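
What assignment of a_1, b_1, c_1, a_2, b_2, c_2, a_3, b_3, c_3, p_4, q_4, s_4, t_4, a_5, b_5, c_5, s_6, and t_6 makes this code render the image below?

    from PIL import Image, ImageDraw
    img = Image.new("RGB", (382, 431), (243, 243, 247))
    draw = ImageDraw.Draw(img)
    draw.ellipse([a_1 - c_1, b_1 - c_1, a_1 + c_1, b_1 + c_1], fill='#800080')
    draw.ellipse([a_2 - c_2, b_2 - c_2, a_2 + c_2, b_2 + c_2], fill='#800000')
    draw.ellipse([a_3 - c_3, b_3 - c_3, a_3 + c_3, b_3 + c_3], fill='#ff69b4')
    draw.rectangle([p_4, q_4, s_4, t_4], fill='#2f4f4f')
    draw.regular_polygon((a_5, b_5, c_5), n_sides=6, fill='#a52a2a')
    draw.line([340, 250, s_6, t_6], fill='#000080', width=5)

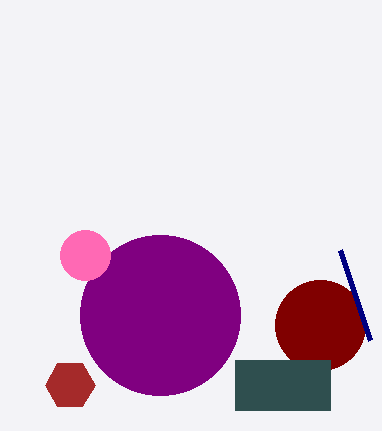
a_1 = 160, b_1 = 315, c_1 = 80, a_2 = 320, b_2 = 325, c_2 = 45, a_3 = 85, b_3 = 255, c_3 = 25, p_4 = 235, q_4 = 360, s_4 = 330, t_4 = 410, a_5 = 70, b_5 = 385, c_5 = 25, s_6 = 370, t_6 = 340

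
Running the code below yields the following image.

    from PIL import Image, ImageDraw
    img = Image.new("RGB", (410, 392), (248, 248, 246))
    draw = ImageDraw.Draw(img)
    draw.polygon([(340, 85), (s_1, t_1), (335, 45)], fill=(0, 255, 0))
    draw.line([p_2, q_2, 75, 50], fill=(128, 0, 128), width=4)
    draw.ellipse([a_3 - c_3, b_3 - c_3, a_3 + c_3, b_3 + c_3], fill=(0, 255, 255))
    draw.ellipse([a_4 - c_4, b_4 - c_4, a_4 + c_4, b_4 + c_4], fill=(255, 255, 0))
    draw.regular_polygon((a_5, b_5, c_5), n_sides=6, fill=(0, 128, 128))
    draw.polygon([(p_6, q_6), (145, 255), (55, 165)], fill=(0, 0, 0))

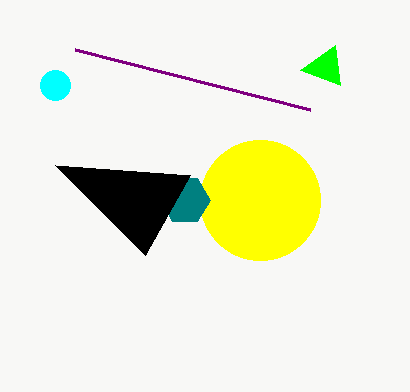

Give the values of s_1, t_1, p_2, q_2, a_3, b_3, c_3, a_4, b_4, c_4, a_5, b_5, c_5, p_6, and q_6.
s_1 = 300, t_1 = 70, p_2 = 310, q_2 = 110, a_3 = 55, b_3 = 85, c_3 = 15, a_4 = 260, b_4 = 200, c_4 = 60, a_5 = 185, b_5 = 200, c_5 = 25, p_6 = 190, q_6 = 175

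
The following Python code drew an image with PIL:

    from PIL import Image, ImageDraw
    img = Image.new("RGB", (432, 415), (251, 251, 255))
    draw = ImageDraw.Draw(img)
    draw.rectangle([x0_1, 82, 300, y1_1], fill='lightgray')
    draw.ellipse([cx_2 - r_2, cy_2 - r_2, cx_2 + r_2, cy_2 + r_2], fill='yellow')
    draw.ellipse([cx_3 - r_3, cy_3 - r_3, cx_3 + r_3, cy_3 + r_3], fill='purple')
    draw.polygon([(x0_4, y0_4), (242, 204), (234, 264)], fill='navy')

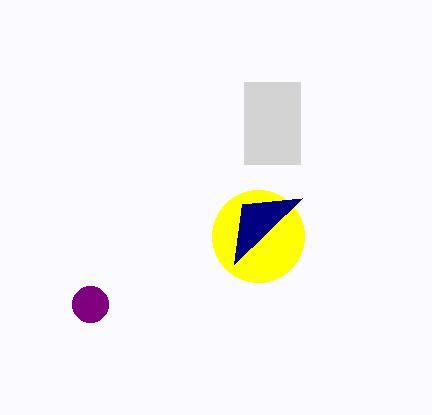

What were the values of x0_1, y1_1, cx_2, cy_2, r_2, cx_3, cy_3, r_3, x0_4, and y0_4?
x0_1 = 244, y1_1 = 164, cx_2 = 258, cy_2 = 236, r_2 = 46, cx_3 = 90, cy_3 = 304, r_3 = 18, x0_4 = 302, y0_4 = 198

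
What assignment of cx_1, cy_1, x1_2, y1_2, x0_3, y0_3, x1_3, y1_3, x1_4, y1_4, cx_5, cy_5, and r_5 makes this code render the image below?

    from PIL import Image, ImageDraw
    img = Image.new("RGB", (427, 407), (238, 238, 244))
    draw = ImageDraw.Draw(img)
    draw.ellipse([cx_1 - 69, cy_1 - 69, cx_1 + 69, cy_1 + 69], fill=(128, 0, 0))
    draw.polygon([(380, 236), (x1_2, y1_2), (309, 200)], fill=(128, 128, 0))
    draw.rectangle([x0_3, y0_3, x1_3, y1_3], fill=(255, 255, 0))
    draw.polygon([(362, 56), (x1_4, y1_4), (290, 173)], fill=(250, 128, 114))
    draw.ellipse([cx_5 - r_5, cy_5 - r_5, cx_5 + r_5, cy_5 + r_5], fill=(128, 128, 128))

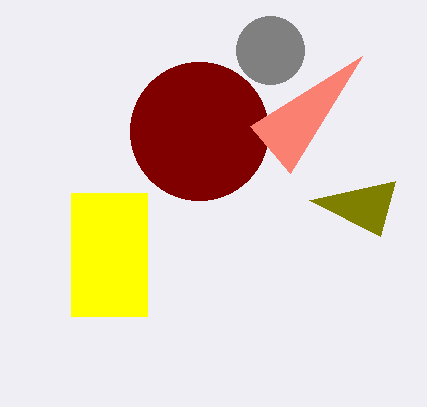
cx_1 = 199
cy_1 = 131
x1_2 = 395
y1_2 = 181
x0_3 = 71
y0_3 = 193
x1_3 = 147
y1_3 = 316
x1_4 = 250
y1_4 = 126
cx_5 = 270
cy_5 = 50
r_5 = 34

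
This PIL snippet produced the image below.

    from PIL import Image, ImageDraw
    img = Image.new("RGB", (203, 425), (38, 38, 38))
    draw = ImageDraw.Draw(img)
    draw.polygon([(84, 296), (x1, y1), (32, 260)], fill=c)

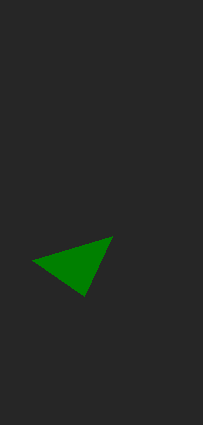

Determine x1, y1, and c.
x1 = 112, y1 = 236, c = 'green'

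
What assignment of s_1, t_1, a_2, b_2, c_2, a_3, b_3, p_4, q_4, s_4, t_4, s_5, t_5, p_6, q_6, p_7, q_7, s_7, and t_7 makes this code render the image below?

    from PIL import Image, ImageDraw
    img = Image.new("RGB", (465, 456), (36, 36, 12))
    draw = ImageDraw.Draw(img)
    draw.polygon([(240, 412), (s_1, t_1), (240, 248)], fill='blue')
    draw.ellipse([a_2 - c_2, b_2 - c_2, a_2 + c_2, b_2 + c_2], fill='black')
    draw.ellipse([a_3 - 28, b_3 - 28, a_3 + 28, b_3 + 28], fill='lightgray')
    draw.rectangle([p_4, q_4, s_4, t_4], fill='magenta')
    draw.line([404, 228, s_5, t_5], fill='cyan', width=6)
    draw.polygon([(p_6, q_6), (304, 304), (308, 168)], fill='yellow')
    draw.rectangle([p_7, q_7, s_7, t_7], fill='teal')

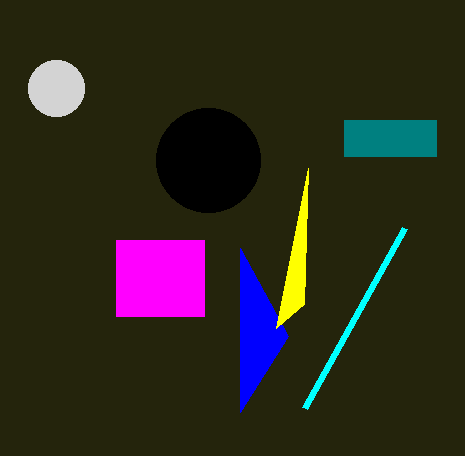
s_1 = 288, t_1 = 336, a_2 = 208, b_2 = 160, c_2 = 52, a_3 = 56, b_3 = 88, p_4 = 116, q_4 = 240, s_4 = 204, t_4 = 316, s_5 = 304, t_5 = 408, p_6 = 276, q_6 = 328, p_7 = 344, q_7 = 120, s_7 = 436, t_7 = 156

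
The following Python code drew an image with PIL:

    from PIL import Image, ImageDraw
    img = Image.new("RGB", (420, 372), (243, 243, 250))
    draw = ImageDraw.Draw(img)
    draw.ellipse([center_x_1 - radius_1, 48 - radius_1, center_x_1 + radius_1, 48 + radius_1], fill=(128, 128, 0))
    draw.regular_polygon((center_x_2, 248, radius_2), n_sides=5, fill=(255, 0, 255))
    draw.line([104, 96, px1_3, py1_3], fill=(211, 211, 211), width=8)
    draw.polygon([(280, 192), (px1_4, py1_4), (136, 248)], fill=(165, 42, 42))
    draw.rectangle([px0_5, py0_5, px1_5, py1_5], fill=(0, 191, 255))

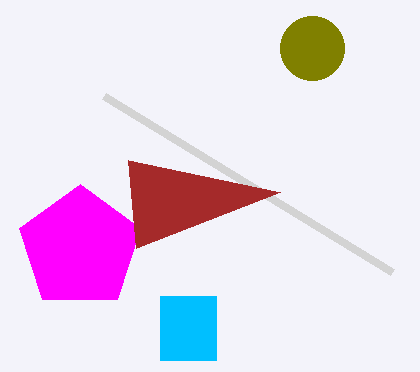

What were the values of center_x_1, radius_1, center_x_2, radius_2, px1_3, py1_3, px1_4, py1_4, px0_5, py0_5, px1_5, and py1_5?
center_x_1 = 312
radius_1 = 32
center_x_2 = 80
radius_2 = 64
px1_3 = 392
py1_3 = 272
px1_4 = 128
py1_4 = 160
px0_5 = 160
py0_5 = 296
px1_5 = 216
py1_5 = 360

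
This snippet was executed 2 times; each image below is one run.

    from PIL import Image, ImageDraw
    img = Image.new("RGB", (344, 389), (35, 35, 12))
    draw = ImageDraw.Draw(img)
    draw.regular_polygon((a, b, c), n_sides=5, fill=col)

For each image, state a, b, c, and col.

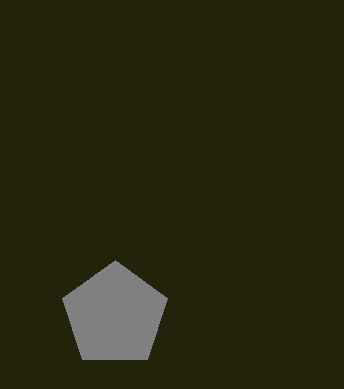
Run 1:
a = 115, b = 315, c = 55, col = 'gray'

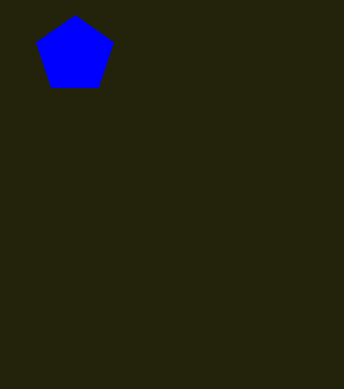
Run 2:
a = 75, b = 55, c = 40, col = 'blue'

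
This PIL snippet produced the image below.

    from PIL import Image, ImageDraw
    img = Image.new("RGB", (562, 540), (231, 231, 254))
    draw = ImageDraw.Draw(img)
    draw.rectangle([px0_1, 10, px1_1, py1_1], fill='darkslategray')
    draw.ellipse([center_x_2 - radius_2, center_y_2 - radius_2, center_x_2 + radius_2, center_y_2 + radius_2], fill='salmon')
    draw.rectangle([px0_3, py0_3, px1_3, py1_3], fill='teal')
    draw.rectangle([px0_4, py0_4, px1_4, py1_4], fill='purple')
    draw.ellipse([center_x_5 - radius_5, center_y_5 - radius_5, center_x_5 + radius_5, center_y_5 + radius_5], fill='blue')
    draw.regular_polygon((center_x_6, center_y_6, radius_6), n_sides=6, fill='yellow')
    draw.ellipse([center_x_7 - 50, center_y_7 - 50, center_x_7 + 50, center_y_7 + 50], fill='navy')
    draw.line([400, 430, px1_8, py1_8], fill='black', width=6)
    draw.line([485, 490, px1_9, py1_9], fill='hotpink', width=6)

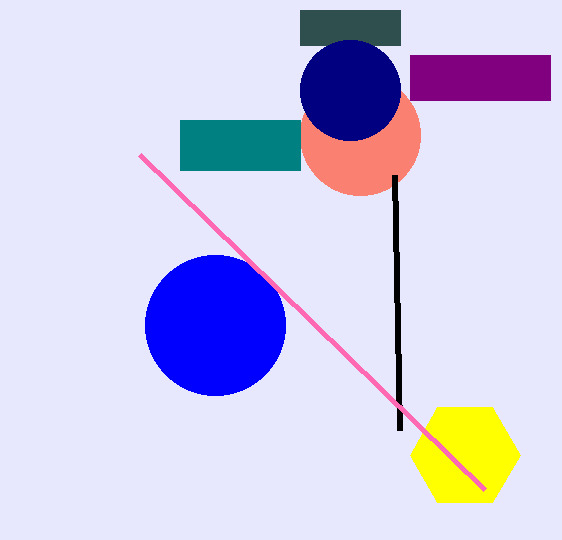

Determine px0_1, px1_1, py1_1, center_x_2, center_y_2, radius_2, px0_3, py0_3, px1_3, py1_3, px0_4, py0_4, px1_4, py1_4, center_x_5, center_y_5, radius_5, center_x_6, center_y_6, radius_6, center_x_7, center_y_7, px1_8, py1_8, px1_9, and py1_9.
px0_1 = 300, px1_1 = 400, py1_1 = 45, center_x_2 = 360, center_y_2 = 135, radius_2 = 60, px0_3 = 180, py0_3 = 120, px1_3 = 300, py1_3 = 170, px0_4 = 410, py0_4 = 55, px1_4 = 550, py1_4 = 100, center_x_5 = 215, center_y_5 = 325, radius_5 = 70, center_x_6 = 465, center_y_6 = 455, radius_6 = 55, center_x_7 = 350, center_y_7 = 90, px1_8 = 395, py1_8 = 175, px1_9 = 140, py1_9 = 155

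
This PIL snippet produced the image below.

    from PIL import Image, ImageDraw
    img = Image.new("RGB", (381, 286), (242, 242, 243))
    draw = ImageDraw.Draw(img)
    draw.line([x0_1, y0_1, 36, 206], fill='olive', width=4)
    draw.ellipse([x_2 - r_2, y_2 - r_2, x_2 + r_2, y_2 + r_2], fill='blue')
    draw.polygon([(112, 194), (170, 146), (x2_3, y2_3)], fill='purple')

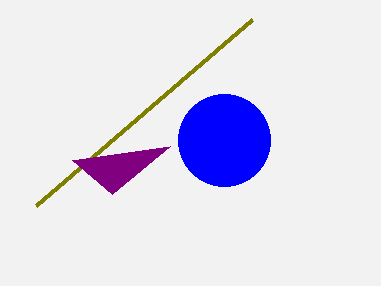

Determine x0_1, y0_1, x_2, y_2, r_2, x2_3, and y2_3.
x0_1 = 252
y0_1 = 20
x_2 = 224
y_2 = 140
r_2 = 46
x2_3 = 72
y2_3 = 160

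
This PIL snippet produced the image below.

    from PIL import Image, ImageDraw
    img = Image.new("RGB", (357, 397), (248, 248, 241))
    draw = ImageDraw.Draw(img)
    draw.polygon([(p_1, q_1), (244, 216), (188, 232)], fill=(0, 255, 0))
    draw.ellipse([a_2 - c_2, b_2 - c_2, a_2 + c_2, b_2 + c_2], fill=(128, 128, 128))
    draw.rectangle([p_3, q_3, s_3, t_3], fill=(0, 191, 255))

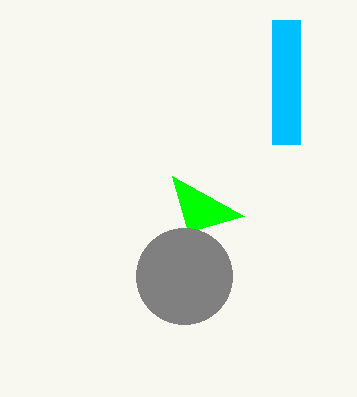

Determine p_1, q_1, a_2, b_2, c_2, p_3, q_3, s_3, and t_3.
p_1 = 172, q_1 = 176, a_2 = 184, b_2 = 276, c_2 = 48, p_3 = 272, q_3 = 20, s_3 = 300, t_3 = 144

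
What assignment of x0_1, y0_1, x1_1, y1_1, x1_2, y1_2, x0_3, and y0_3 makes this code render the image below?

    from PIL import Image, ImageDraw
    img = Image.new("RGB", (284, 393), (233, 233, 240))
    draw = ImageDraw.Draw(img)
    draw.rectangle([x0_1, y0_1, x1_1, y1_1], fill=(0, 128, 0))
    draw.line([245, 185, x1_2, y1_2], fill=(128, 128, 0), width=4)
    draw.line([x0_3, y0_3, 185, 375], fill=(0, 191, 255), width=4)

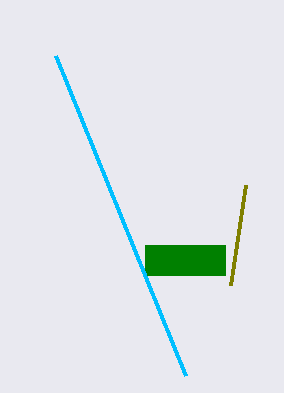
x0_1 = 145, y0_1 = 245, x1_1 = 225, y1_1 = 275, x1_2 = 230, y1_2 = 285, x0_3 = 55, y0_3 = 55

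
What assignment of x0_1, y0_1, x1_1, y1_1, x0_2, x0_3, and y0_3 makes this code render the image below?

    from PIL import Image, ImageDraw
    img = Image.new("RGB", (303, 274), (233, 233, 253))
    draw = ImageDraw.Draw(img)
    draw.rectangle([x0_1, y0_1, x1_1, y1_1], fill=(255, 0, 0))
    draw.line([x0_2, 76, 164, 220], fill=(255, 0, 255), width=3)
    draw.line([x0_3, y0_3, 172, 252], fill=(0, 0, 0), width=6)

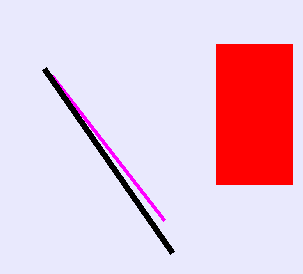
x0_1 = 216, y0_1 = 44, x1_1 = 292, y1_1 = 184, x0_2 = 52, x0_3 = 44, y0_3 = 68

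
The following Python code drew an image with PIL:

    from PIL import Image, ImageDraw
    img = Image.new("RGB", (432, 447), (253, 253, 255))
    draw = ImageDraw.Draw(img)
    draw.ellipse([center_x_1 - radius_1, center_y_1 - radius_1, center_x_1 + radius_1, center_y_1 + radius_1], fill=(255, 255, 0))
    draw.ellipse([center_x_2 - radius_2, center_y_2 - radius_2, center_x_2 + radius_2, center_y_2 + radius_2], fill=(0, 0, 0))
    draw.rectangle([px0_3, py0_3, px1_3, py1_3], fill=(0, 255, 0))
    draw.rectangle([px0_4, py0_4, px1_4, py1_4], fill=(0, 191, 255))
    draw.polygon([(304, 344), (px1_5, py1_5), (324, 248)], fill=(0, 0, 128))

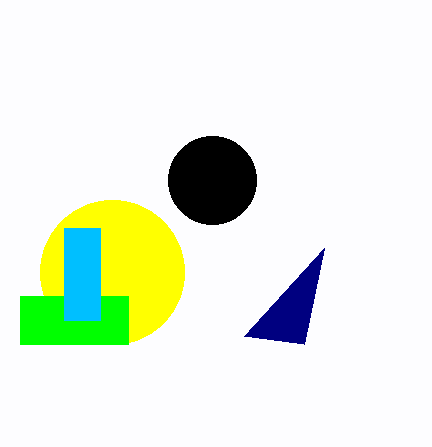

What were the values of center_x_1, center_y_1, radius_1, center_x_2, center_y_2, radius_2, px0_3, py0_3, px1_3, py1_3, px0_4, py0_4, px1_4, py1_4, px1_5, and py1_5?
center_x_1 = 112; center_y_1 = 272; radius_1 = 72; center_x_2 = 212; center_y_2 = 180; radius_2 = 44; px0_3 = 20; py0_3 = 296; px1_3 = 128; py1_3 = 344; px0_4 = 64; py0_4 = 228; px1_4 = 100; py1_4 = 320; px1_5 = 244; py1_5 = 336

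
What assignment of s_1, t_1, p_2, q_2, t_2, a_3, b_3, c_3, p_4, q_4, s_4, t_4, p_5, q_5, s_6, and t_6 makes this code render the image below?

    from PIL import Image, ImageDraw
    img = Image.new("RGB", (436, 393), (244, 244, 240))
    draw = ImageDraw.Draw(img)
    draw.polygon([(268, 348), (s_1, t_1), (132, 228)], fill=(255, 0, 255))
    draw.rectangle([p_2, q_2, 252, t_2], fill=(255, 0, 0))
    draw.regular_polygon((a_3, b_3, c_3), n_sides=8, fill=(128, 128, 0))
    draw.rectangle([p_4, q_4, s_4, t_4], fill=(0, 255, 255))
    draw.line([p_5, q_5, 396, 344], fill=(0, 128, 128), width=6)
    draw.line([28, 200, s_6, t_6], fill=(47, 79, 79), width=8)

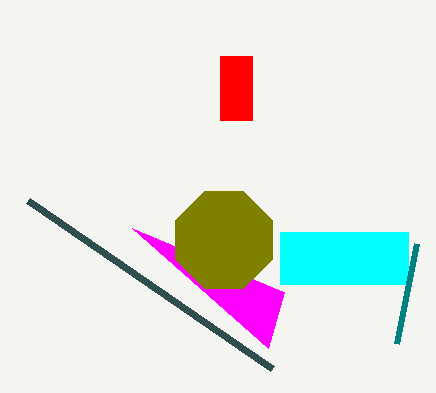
s_1 = 284
t_1 = 292
p_2 = 220
q_2 = 56
t_2 = 120
a_3 = 224
b_3 = 240
c_3 = 52
p_4 = 280
q_4 = 232
s_4 = 408
t_4 = 284
p_5 = 416
q_5 = 244
s_6 = 272
t_6 = 368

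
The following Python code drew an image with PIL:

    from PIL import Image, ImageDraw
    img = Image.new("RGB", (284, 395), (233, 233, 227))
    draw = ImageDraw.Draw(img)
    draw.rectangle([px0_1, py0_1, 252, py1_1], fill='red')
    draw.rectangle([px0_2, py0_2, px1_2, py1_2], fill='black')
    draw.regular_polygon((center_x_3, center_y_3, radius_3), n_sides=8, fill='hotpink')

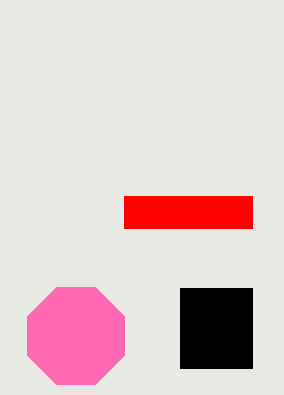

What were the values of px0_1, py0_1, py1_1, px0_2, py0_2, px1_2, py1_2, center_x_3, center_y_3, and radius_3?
px0_1 = 124
py0_1 = 196
py1_1 = 228
px0_2 = 180
py0_2 = 288
px1_2 = 252
py1_2 = 368
center_x_3 = 76
center_y_3 = 336
radius_3 = 52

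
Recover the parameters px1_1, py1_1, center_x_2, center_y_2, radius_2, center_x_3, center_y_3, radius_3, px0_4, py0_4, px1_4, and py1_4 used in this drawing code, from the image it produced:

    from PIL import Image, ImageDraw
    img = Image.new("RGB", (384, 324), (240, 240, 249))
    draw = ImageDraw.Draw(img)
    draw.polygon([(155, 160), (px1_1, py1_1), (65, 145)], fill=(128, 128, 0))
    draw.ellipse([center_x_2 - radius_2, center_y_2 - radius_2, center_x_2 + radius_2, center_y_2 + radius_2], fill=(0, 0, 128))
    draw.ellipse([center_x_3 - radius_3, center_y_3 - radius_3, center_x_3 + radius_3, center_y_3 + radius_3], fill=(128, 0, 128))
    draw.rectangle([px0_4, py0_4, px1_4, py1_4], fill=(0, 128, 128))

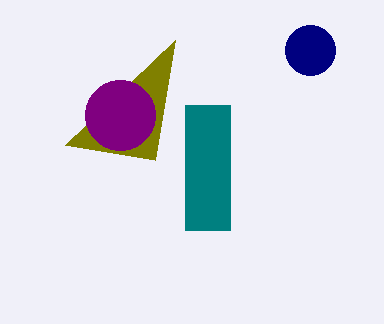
px1_1 = 175, py1_1 = 40, center_x_2 = 310, center_y_2 = 50, radius_2 = 25, center_x_3 = 120, center_y_3 = 115, radius_3 = 35, px0_4 = 185, py0_4 = 105, px1_4 = 230, py1_4 = 230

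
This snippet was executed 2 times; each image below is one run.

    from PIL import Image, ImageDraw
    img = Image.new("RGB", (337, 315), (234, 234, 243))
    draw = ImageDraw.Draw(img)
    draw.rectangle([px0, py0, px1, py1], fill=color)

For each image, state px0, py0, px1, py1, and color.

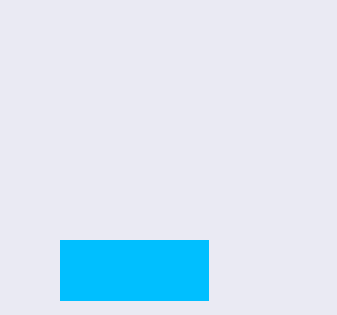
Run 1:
px0 = 60; py0 = 240; px1 = 208; py1 = 300; color = 'deepskyblue'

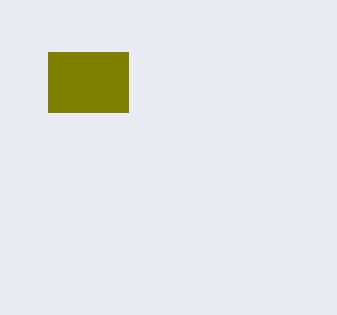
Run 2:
px0 = 48; py0 = 52; px1 = 128; py1 = 112; color = 'olive'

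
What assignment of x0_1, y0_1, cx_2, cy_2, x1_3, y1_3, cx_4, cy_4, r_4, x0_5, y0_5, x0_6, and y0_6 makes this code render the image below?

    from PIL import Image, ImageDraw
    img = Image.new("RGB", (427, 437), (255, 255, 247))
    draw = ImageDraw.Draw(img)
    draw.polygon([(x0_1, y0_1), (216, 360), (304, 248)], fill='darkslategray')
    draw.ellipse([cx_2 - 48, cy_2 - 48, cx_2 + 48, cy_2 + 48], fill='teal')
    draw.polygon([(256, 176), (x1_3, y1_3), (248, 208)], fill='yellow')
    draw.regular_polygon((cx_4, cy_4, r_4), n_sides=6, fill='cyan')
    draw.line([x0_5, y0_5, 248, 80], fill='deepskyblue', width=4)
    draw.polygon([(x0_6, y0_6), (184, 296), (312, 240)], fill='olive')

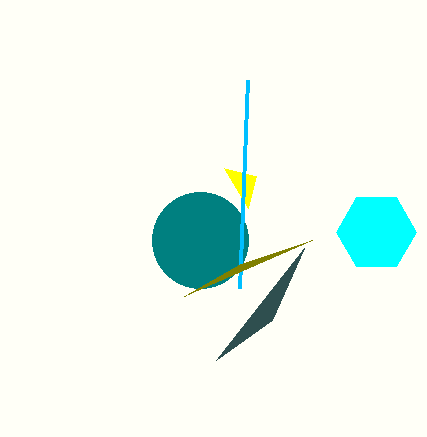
x0_1 = 272, y0_1 = 320, cx_2 = 200, cy_2 = 240, x1_3 = 224, y1_3 = 168, cx_4 = 376, cy_4 = 232, r_4 = 40, x0_5 = 240, y0_5 = 288, x0_6 = 240, y0_6 = 264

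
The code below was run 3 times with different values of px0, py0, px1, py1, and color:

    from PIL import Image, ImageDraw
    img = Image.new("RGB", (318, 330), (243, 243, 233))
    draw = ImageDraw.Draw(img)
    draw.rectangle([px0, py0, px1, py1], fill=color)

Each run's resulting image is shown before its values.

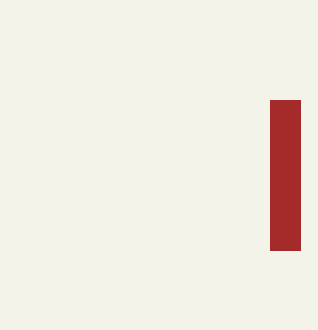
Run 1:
px0 = 270; py0 = 100; px1 = 300; py1 = 250; color = 'brown'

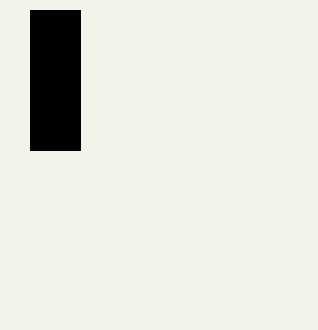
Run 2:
px0 = 30, py0 = 10, px1 = 80, py1 = 150, color = 'black'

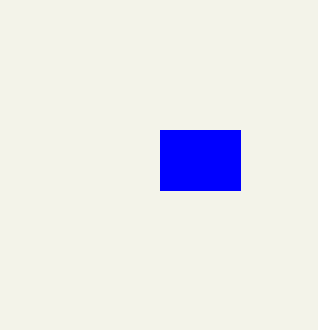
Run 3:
px0 = 160
py0 = 130
px1 = 240
py1 = 190
color = 'blue'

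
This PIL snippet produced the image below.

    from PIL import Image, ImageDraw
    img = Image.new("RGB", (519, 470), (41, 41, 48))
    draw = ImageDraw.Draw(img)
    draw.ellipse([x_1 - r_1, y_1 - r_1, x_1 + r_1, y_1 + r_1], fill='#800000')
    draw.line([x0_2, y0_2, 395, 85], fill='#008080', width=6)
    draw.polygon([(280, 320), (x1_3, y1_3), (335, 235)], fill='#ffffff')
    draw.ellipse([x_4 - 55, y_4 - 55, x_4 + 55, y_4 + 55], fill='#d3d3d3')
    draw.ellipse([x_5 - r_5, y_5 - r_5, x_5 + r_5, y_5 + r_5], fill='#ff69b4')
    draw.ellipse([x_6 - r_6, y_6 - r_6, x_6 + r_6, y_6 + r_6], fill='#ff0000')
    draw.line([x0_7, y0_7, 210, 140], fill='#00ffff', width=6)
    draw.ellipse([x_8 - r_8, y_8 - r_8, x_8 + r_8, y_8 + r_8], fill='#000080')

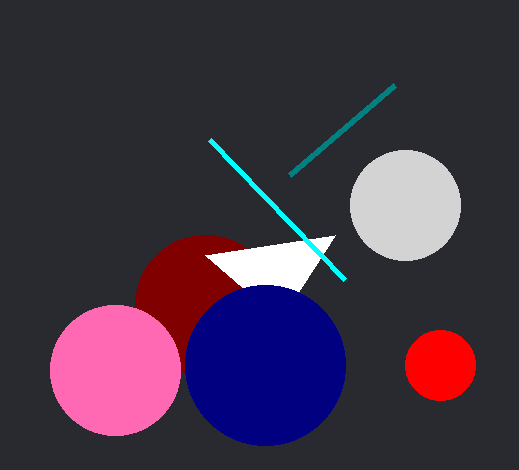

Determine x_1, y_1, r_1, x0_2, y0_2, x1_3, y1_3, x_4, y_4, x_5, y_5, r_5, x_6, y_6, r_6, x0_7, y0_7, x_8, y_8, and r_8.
x_1 = 205; y_1 = 305; r_1 = 70; x0_2 = 290; y0_2 = 175; x1_3 = 205; y1_3 = 255; x_4 = 405; y_4 = 205; x_5 = 115; y_5 = 370; r_5 = 65; x_6 = 440; y_6 = 365; r_6 = 35; x0_7 = 345; y0_7 = 280; x_8 = 265; y_8 = 365; r_8 = 80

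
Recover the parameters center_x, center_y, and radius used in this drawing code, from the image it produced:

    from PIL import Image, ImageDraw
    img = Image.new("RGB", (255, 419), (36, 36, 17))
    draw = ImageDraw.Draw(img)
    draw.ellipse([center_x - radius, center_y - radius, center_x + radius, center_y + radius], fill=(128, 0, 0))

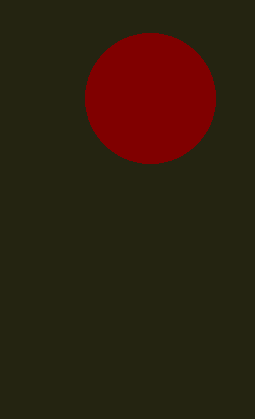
center_x = 150; center_y = 98; radius = 65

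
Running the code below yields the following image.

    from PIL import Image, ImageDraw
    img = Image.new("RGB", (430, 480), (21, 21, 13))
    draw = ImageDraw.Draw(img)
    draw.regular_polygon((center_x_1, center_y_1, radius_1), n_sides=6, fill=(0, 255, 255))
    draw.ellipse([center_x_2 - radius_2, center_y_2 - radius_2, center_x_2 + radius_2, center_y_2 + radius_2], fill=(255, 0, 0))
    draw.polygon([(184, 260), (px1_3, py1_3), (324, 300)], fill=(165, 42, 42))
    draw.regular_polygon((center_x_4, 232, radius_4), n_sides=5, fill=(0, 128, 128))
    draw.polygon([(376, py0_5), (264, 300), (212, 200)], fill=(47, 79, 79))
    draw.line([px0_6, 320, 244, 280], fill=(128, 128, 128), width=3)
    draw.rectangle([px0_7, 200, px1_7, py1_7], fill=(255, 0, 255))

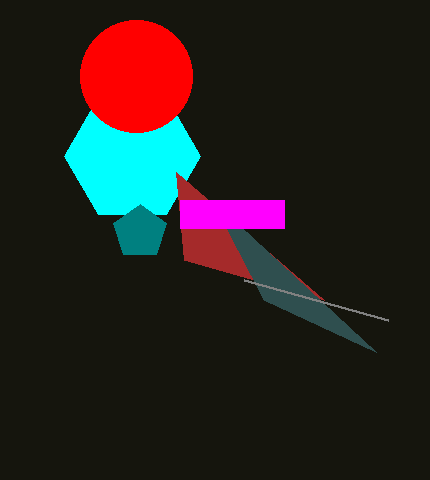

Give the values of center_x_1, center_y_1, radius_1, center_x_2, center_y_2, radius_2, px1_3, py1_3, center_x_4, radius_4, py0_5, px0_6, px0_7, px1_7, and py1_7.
center_x_1 = 132, center_y_1 = 156, radius_1 = 68, center_x_2 = 136, center_y_2 = 76, radius_2 = 56, px1_3 = 176, py1_3 = 172, center_x_4 = 140, radius_4 = 28, py0_5 = 352, px0_6 = 388, px0_7 = 180, px1_7 = 284, py1_7 = 228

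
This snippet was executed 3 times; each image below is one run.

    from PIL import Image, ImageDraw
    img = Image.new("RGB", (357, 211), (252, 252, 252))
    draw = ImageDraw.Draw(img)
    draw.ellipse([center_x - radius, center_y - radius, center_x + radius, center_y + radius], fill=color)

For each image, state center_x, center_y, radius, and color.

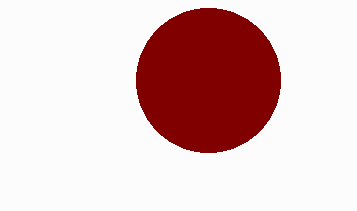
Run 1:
center_x = 208; center_y = 80; radius = 72; color = 'maroon'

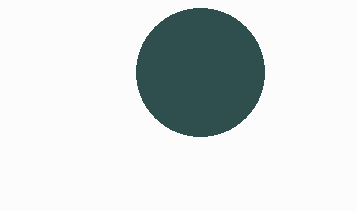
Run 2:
center_x = 200; center_y = 72; radius = 64; color = 'darkslategray'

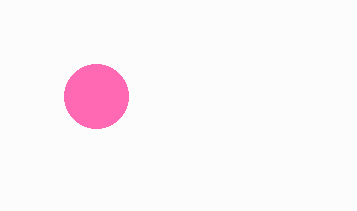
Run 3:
center_x = 96
center_y = 96
radius = 32
color = 'hotpink'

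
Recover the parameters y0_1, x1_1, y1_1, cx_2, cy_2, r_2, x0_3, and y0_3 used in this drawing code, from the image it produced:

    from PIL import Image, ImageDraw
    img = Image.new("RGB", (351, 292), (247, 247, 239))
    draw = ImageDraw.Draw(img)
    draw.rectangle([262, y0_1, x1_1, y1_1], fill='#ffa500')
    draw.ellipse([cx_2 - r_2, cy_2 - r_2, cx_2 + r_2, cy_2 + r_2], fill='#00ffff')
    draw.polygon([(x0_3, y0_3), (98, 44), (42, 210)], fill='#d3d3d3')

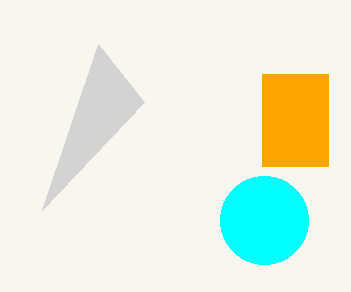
y0_1 = 74
x1_1 = 328
y1_1 = 166
cx_2 = 264
cy_2 = 220
r_2 = 44
x0_3 = 144
y0_3 = 102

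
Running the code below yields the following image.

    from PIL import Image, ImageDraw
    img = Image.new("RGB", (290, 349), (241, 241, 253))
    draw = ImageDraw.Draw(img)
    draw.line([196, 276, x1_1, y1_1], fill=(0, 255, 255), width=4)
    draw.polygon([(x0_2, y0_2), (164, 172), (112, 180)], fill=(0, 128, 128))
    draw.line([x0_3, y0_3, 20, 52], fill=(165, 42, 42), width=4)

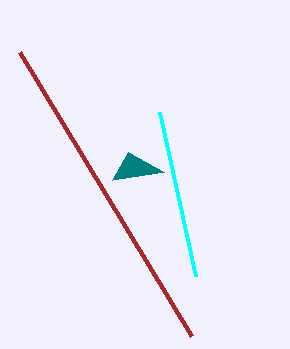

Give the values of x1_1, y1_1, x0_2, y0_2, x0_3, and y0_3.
x1_1 = 160; y1_1 = 112; x0_2 = 128; y0_2 = 152; x0_3 = 192; y0_3 = 336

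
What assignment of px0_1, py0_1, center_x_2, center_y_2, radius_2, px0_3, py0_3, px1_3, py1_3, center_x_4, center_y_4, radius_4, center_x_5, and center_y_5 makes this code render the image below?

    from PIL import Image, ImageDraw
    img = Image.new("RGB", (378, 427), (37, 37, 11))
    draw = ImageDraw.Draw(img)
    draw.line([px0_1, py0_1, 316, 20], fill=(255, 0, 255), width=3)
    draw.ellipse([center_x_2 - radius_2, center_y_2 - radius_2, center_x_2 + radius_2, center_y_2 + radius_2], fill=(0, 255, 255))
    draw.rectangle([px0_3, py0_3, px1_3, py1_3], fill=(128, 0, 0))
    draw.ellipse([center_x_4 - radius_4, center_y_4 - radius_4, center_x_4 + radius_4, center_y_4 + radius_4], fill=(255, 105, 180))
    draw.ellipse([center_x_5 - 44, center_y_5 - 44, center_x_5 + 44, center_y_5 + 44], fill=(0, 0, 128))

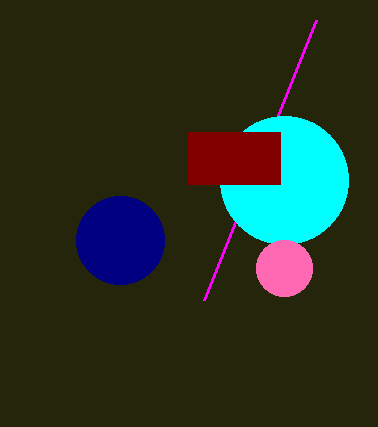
px0_1 = 204
py0_1 = 300
center_x_2 = 284
center_y_2 = 180
radius_2 = 64
px0_3 = 188
py0_3 = 132
px1_3 = 280
py1_3 = 184
center_x_4 = 284
center_y_4 = 268
radius_4 = 28
center_x_5 = 120
center_y_5 = 240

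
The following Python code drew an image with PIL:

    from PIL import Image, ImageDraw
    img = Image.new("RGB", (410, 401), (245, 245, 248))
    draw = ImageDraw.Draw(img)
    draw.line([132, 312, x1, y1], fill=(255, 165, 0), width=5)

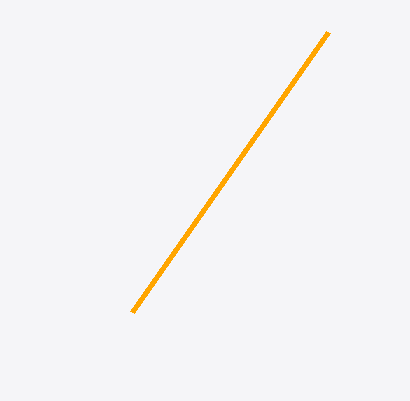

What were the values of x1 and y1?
x1 = 328, y1 = 32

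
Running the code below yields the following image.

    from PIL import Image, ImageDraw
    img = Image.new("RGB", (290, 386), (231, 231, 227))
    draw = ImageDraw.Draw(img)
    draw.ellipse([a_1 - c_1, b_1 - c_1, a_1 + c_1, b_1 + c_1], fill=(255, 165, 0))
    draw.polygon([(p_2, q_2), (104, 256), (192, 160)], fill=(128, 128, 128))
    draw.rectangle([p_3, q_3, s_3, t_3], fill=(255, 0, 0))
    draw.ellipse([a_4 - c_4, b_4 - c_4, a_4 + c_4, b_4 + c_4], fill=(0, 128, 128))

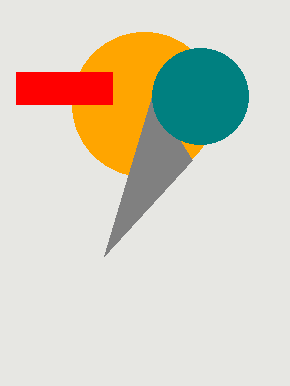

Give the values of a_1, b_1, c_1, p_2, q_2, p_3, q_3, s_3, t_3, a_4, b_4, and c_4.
a_1 = 144, b_1 = 104, c_1 = 72, p_2 = 152, q_2 = 96, p_3 = 16, q_3 = 72, s_3 = 112, t_3 = 104, a_4 = 200, b_4 = 96, c_4 = 48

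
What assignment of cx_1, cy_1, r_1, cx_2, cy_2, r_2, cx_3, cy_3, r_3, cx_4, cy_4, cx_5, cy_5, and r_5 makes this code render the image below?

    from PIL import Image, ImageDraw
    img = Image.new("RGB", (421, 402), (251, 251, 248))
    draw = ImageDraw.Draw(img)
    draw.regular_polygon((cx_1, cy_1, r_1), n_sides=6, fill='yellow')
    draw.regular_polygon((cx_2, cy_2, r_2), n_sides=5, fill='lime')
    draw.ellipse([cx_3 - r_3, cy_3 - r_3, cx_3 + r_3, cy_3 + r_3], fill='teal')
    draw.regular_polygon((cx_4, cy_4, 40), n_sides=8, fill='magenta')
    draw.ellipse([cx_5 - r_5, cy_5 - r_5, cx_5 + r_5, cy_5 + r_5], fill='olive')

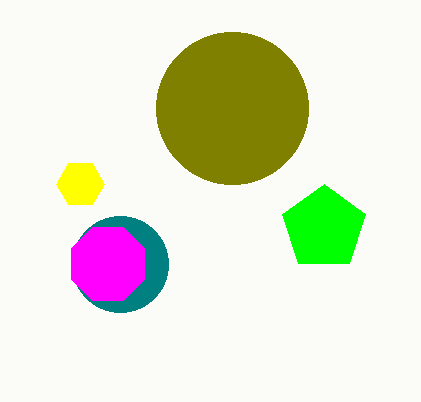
cx_1 = 80; cy_1 = 184; r_1 = 24; cx_2 = 324; cy_2 = 228; r_2 = 44; cx_3 = 120; cy_3 = 264; r_3 = 48; cx_4 = 108; cy_4 = 264; cx_5 = 232; cy_5 = 108; r_5 = 76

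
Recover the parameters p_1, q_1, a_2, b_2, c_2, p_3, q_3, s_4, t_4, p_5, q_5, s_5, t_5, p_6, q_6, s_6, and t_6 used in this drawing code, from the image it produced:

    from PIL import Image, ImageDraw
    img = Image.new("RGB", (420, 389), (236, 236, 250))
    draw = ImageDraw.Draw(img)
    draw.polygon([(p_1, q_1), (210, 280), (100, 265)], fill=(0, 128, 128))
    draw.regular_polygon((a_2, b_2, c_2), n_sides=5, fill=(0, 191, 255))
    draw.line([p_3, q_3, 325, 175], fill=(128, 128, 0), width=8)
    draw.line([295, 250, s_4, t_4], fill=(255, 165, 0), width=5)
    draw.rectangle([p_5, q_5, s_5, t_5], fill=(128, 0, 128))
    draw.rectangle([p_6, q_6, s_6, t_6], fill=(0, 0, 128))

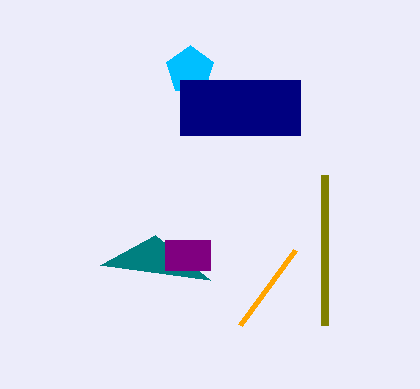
p_1 = 155; q_1 = 235; a_2 = 190; b_2 = 70; c_2 = 25; p_3 = 325; q_3 = 325; s_4 = 240; t_4 = 325; p_5 = 165; q_5 = 240; s_5 = 210; t_5 = 270; p_6 = 180; q_6 = 80; s_6 = 300; t_6 = 135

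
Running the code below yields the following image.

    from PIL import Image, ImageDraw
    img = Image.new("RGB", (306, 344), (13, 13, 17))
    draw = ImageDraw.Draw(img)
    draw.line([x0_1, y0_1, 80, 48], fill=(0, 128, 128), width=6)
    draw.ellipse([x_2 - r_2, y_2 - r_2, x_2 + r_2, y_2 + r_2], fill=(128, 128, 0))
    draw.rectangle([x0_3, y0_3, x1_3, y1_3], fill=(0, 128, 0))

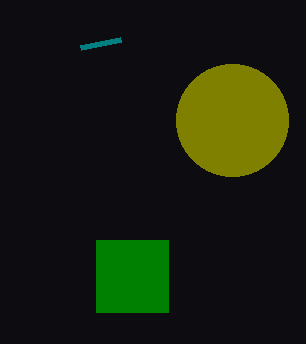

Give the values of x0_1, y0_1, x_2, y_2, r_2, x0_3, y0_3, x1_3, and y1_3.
x0_1 = 120
y0_1 = 40
x_2 = 232
y_2 = 120
r_2 = 56
x0_3 = 96
y0_3 = 240
x1_3 = 168
y1_3 = 312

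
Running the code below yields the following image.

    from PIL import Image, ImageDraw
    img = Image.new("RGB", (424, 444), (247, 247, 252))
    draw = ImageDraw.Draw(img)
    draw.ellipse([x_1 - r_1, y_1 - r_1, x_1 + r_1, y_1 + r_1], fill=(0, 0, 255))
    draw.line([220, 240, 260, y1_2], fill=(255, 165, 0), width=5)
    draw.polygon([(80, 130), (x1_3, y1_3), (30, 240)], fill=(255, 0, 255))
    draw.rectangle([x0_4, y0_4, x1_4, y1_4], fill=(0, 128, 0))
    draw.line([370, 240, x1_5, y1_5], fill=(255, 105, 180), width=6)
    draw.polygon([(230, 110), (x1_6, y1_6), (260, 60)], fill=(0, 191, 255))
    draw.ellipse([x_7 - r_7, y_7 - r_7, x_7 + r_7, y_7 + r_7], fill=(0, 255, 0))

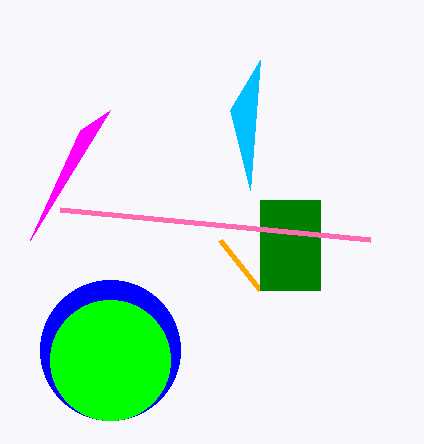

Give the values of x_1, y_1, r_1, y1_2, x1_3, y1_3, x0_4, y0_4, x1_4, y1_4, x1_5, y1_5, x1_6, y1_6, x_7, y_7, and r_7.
x_1 = 110
y_1 = 350
r_1 = 70
y1_2 = 290
x1_3 = 110
y1_3 = 110
x0_4 = 260
y0_4 = 200
x1_4 = 320
y1_4 = 290
x1_5 = 60
y1_5 = 210
x1_6 = 250
y1_6 = 190
x_7 = 110
y_7 = 360
r_7 = 60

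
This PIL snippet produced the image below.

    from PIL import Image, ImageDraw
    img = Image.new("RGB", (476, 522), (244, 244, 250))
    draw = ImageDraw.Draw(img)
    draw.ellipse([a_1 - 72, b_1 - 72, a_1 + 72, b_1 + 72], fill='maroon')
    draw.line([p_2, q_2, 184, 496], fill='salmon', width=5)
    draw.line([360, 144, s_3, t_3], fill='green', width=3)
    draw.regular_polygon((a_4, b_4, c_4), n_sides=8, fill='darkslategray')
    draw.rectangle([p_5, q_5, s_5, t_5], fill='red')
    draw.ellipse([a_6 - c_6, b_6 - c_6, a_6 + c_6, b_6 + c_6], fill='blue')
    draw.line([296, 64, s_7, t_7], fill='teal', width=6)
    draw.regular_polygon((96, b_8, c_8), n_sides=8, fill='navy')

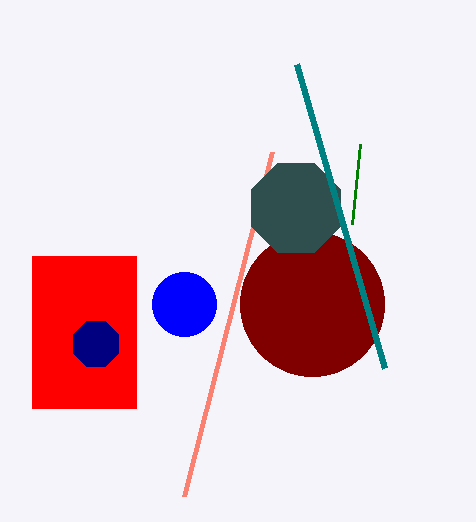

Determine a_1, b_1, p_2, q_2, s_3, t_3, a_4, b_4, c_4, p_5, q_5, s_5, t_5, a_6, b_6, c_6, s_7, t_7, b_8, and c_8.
a_1 = 312
b_1 = 304
p_2 = 272
q_2 = 152
s_3 = 352
t_3 = 224
a_4 = 296
b_4 = 208
c_4 = 48
p_5 = 32
q_5 = 256
s_5 = 136
t_5 = 408
a_6 = 184
b_6 = 304
c_6 = 32
s_7 = 384
t_7 = 368
b_8 = 344
c_8 = 24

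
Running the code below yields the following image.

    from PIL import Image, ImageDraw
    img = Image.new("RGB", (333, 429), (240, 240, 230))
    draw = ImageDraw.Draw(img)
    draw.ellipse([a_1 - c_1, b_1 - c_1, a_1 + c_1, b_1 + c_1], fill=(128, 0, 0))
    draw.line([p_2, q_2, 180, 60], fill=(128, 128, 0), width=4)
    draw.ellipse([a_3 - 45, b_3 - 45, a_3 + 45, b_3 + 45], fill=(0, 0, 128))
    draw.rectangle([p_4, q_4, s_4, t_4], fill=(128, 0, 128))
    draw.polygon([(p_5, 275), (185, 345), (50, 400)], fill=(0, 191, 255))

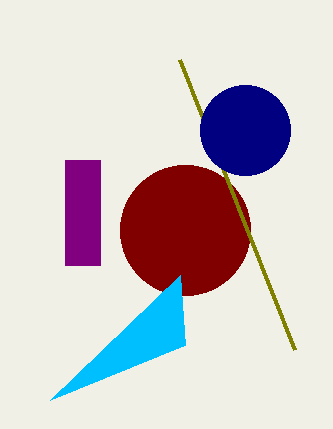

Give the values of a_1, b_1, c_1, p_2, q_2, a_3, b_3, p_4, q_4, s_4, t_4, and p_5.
a_1 = 185
b_1 = 230
c_1 = 65
p_2 = 295
q_2 = 350
a_3 = 245
b_3 = 130
p_4 = 65
q_4 = 160
s_4 = 100
t_4 = 265
p_5 = 180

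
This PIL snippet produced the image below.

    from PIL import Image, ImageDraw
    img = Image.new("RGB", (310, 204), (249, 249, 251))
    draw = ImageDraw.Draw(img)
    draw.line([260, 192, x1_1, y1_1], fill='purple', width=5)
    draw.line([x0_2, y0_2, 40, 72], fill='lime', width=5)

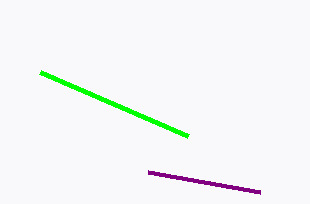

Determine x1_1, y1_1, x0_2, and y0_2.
x1_1 = 148
y1_1 = 172
x0_2 = 188
y0_2 = 136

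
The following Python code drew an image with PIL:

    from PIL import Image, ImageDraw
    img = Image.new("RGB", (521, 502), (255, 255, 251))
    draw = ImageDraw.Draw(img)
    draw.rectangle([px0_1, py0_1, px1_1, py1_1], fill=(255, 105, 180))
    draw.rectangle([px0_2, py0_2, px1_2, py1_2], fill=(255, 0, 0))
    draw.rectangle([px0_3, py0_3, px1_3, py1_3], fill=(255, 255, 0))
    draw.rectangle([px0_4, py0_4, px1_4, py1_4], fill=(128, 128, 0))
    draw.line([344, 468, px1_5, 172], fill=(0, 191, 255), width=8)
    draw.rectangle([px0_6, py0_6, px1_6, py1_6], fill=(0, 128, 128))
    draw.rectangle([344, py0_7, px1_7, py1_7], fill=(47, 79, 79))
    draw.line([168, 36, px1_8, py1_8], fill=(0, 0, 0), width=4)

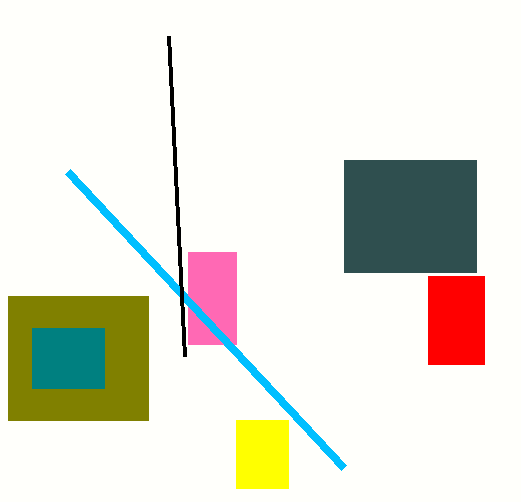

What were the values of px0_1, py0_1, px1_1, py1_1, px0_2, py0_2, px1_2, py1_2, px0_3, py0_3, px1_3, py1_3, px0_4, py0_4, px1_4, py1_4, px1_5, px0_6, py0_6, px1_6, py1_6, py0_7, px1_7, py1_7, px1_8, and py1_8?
px0_1 = 188; py0_1 = 252; px1_1 = 236; py1_1 = 344; px0_2 = 428; py0_2 = 276; px1_2 = 484; py1_2 = 364; px0_3 = 236; py0_3 = 420; px1_3 = 288; py1_3 = 488; px0_4 = 8; py0_4 = 296; px1_4 = 148; py1_4 = 420; px1_5 = 68; px0_6 = 32; py0_6 = 328; px1_6 = 104; py1_6 = 388; py0_7 = 160; px1_7 = 476; py1_7 = 272; px1_8 = 184; py1_8 = 356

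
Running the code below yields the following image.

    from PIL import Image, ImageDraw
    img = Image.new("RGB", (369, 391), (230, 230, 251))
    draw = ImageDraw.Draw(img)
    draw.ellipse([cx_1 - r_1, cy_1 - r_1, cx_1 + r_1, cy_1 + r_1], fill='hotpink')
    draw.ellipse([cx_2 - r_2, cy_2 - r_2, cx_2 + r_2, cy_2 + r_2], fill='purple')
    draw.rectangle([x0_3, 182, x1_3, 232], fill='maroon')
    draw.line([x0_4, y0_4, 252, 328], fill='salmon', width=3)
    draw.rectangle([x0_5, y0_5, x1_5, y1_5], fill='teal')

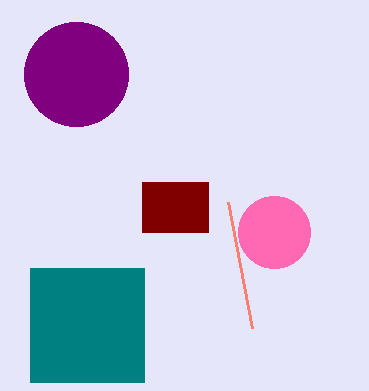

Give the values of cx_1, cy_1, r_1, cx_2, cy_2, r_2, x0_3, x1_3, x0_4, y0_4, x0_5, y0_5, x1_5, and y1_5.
cx_1 = 274, cy_1 = 232, r_1 = 36, cx_2 = 76, cy_2 = 74, r_2 = 52, x0_3 = 142, x1_3 = 208, x0_4 = 228, y0_4 = 202, x0_5 = 30, y0_5 = 268, x1_5 = 144, y1_5 = 382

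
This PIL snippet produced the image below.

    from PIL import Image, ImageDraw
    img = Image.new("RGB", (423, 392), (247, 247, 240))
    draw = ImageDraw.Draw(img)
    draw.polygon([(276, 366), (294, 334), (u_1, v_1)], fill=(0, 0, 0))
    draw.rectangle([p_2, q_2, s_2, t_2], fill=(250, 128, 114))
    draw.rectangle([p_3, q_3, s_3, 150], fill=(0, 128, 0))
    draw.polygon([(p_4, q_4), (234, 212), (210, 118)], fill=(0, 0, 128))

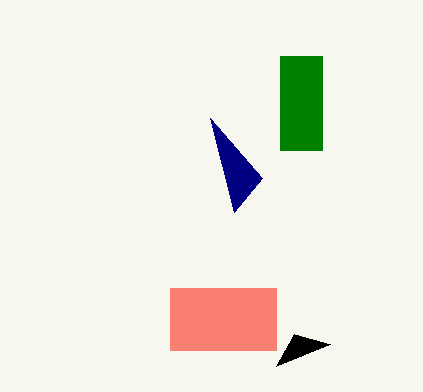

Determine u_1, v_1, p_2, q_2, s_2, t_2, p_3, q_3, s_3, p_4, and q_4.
u_1 = 330, v_1 = 344, p_2 = 170, q_2 = 288, s_2 = 276, t_2 = 350, p_3 = 280, q_3 = 56, s_3 = 322, p_4 = 262, q_4 = 178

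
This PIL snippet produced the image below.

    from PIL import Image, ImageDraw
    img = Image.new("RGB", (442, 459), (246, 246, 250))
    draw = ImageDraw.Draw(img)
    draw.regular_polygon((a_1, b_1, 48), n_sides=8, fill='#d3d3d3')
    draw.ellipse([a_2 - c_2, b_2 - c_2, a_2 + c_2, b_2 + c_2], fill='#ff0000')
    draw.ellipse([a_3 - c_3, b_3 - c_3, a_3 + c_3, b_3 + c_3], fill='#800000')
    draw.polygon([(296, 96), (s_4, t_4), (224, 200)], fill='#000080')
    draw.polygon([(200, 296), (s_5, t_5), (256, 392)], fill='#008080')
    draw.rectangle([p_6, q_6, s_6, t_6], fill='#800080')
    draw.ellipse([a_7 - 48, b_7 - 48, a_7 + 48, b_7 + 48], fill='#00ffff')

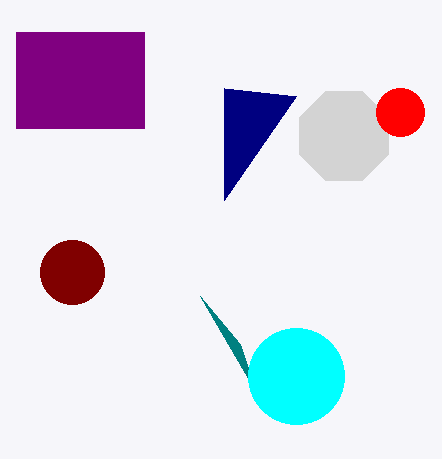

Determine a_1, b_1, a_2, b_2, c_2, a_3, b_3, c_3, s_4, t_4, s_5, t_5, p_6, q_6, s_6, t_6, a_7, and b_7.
a_1 = 344, b_1 = 136, a_2 = 400, b_2 = 112, c_2 = 24, a_3 = 72, b_3 = 272, c_3 = 32, s_4 = 224, t_4 = 88, s_5 = 240, t_5 = 344, p_6 = 16, q_6 = 32, s_6 = 144, t_6 = 128, a_7 = 296, b_7 = 376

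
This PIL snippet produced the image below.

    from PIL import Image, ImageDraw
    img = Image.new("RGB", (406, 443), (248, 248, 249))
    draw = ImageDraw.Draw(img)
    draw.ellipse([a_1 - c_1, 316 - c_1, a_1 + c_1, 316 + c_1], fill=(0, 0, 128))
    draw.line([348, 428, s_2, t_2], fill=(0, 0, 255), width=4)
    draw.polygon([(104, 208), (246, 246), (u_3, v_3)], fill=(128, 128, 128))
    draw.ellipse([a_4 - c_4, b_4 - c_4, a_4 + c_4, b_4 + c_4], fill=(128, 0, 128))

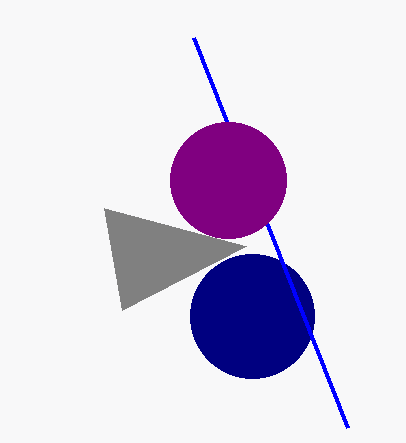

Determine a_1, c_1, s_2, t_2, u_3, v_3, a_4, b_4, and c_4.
a_1 = 252, c_1 = 62, s_2 = 194, t_2 = 38, u_3 = 122, v_3 = 310, a_4 = 228, b_4 = 180, c_4 = 58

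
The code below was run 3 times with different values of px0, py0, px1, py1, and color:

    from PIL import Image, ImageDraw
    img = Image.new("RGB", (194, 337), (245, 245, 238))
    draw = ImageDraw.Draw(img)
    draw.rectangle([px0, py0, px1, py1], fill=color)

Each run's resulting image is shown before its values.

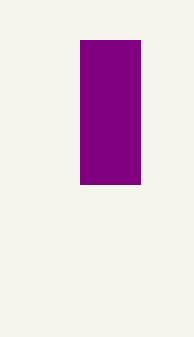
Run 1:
px0 = 80
py0 = 40
px1 = 140
py1 = 184
color = 'purple'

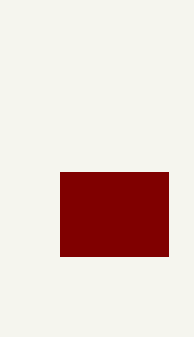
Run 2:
px0 = 60
py0 = 172
px1 = 168
py1 = 256
color = 'maroon'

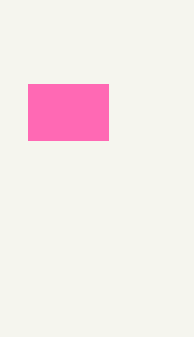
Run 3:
px0 = 28; py0 = 84; px1 = 108; py1 = 140; color = 'hotpink'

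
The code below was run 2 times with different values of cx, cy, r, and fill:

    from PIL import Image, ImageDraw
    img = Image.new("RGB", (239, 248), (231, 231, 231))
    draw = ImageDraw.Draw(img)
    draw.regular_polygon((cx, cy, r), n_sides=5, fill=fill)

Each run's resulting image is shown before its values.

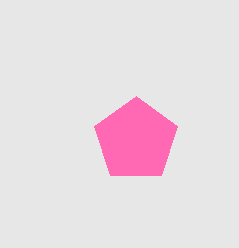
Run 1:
cx = 136, cy = 140, r = 44, fill = 'hotpink'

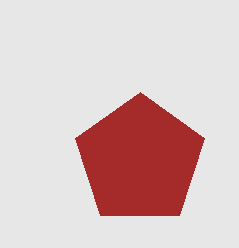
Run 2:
cx = 140; cy = 160; r = 68; fill = 'brown'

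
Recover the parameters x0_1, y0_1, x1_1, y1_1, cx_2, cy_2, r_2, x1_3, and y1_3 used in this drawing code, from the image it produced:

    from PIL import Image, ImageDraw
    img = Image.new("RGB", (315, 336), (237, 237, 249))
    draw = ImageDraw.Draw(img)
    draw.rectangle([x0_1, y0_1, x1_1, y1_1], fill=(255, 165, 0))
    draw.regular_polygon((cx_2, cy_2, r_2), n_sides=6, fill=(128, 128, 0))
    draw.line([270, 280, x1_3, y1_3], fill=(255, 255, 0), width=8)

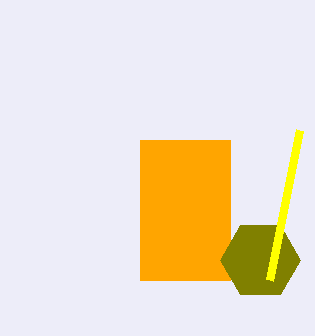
x0_1 = 140
y0_1 = 140
x1_1 = 230
y1_1 = 280
cx_2 = 260
cy_2 = 260
r_2 = 40
x1_3 = 300
y1_3 = 130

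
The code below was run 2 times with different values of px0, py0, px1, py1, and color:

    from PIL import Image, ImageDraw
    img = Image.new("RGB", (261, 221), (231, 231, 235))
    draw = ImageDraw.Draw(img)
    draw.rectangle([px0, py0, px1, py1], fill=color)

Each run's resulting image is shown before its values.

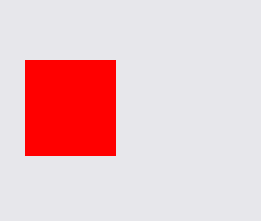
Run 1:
px0 = 25, py0 = 60, px1 = 115, py1 = 155, color = 'red'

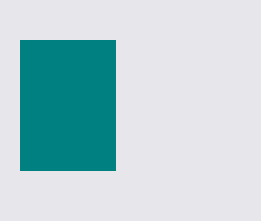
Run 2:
px0 = 20
py0 = 40
px1 = 115
py1 = 170
color = 'teal'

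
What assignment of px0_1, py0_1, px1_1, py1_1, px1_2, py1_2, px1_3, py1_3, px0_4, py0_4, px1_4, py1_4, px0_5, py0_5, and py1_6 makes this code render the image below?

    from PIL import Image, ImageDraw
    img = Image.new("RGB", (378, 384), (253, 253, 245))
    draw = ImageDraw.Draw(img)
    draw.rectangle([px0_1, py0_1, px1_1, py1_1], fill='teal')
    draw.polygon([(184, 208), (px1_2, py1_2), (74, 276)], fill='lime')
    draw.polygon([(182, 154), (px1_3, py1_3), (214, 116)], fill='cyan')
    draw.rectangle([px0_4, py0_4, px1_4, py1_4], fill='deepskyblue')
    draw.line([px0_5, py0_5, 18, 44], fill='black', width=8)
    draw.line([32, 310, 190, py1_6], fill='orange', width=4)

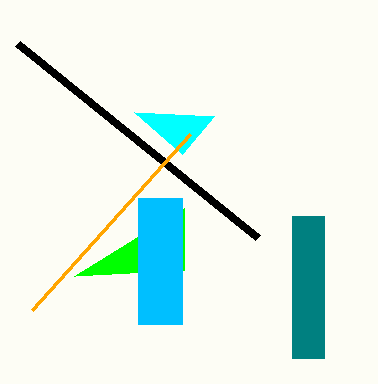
px0_1 = 292; py0_1 = 216; px1_1 = 324; py1_1 = 358; px1_2 = 184; py1_2 = 270; px1_3 = 134; py1_3 = 112; px0_4 = 138; py0_4 = 198; px1_4 = 182; py1_4 = 324; px0_5 = 258; py0_5 = 238; py1_6 = 134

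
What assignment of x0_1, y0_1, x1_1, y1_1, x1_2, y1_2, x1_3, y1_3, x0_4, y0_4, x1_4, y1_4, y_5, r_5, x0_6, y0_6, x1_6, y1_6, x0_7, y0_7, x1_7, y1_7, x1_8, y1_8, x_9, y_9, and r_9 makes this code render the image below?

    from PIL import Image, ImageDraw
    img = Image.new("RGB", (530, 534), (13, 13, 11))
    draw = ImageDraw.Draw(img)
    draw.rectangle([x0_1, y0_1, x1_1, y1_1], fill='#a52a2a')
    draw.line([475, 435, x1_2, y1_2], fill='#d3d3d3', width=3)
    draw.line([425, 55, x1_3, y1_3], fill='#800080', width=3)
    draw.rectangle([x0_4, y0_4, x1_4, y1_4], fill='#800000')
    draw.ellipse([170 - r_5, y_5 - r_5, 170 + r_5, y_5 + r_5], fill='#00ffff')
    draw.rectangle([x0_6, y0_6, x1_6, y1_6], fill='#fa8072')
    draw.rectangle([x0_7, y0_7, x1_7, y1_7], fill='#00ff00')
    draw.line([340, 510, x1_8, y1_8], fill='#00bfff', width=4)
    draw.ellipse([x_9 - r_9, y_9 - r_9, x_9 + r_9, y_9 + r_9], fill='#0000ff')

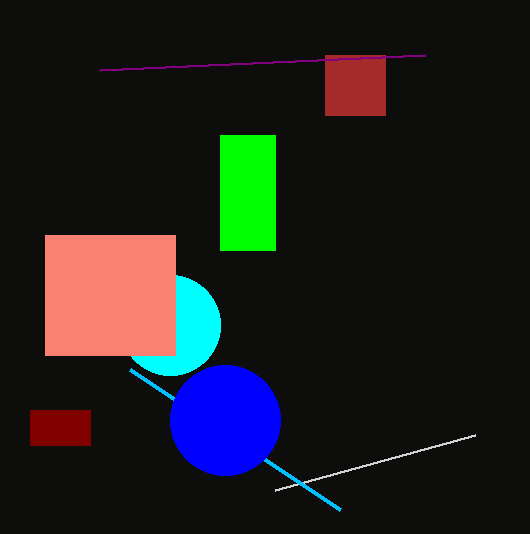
x0_1 = 325
y0_1 = 55
x1_1 = 385
y1_1 = 115
x1_2 = 275
y1_2 = 490
x1_3 = 100
y1_3 = 70
x0_4 = 30
y0_4 = 410
x1_4 = 90
y1_4 = 445
y_5 = 325
r_5 = 50
x0_6 = 45
y0_6 = 235
x1_6 = 175
y1_6 = 355
x0_7 = 220
y0_7 = 135
x1_7 = 275
y1_7 = 250
x1_8 = 130
y1_8 = 370
x_9 = 225
y_9 = 420
r_9 = 55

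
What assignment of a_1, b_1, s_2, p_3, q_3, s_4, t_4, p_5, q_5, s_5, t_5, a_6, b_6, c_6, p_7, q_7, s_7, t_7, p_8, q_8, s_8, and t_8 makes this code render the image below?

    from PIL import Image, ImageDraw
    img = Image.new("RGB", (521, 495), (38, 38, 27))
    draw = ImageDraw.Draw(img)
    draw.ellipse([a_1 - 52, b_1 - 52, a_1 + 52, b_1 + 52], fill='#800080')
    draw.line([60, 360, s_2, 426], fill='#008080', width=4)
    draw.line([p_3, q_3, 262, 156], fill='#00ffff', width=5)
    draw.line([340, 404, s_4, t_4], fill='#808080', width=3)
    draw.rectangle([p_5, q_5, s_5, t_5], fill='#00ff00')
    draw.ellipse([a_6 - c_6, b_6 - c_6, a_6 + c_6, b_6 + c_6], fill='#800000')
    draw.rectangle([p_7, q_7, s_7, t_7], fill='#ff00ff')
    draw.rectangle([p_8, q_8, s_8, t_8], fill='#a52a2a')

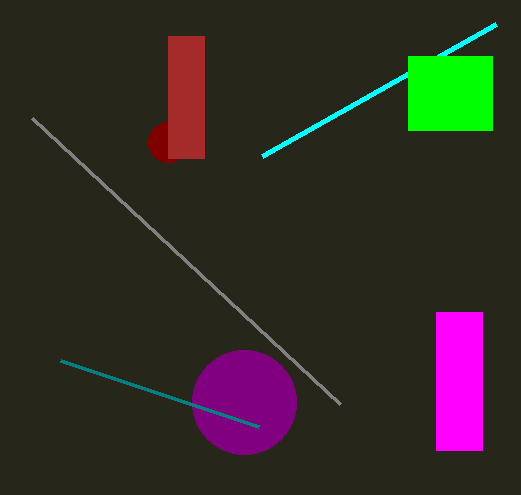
a_1 = 244; b_1 = 402; s_2 = 258; p_3 = 496; q_3 = 24; s_4 = 32; t_4 = 118; p_5 = 408; q_5 = 56; s_5 = 492; t_5 = 130; a_6 = 168; b_6 = 142; c_6 = 20; p_7 = 436; q_7 = 312; s_7 = 482; t_7 = 450; p_8 = 168; q_8 = 36; s_8 = 204; t_8 = 158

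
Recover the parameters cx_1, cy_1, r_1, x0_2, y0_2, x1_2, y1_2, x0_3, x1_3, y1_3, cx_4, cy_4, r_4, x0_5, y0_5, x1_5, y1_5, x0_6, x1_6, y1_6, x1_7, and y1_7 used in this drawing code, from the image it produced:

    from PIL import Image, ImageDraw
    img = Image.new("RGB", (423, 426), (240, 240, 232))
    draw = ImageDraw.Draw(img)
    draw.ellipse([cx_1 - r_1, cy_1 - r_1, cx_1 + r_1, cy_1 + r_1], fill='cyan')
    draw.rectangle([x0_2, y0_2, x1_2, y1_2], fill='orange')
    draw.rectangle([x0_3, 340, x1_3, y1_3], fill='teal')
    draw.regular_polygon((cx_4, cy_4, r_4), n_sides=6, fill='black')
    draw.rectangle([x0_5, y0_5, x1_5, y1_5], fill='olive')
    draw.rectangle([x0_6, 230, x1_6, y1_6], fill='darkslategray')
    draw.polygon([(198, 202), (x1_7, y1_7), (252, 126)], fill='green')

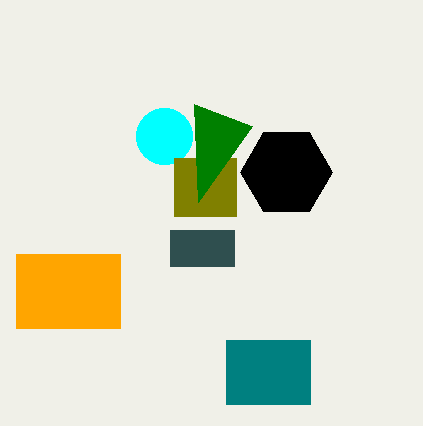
cx_1 = 164, cy_1 = 136, r_1 = 28, x0_2 = 16, y0_2 = 254, x1_2 = 120, y1_2 = 328, x0_3 = 226, x1_3 = 310, y1_3 = 404, cx_4 = 286, cy_4 = 172, r_4 = 46, x0_5 = 174, y0_5 = 158, x1_5 = 236, y1_5 = 216, x0_6 = 170, x1_6 = 234, y1_6 = 266, x1_7 = 194, y1_7 = 104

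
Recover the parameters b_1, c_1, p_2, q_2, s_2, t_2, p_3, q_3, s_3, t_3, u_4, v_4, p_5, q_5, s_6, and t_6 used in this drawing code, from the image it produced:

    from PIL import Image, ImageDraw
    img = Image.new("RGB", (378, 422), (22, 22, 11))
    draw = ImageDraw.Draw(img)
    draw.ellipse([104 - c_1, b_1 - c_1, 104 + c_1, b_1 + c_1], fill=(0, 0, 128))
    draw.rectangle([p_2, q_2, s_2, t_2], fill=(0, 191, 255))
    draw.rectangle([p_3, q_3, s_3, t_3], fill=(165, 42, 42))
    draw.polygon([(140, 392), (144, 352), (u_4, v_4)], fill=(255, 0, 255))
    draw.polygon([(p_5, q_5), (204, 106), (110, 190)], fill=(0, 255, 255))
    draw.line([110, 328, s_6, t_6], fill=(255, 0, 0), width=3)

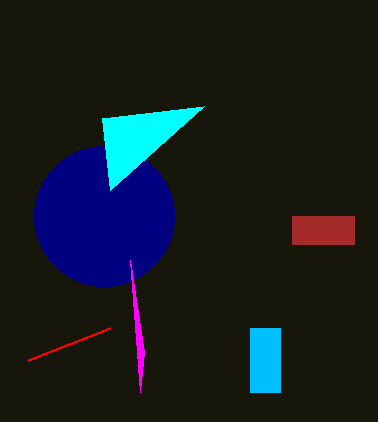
b_1 = 216
c_1 = 70
p_2 = 250
q_2 = 328
s_2 = 280
t_2 = 392
p_3 = 292
q_3 = 216
s_3 = 354
t_3 = 244
u_4 = 130
v_4 = 260
p_5 = 102
q_5 = 118
s_6 = 28
t_6 = 360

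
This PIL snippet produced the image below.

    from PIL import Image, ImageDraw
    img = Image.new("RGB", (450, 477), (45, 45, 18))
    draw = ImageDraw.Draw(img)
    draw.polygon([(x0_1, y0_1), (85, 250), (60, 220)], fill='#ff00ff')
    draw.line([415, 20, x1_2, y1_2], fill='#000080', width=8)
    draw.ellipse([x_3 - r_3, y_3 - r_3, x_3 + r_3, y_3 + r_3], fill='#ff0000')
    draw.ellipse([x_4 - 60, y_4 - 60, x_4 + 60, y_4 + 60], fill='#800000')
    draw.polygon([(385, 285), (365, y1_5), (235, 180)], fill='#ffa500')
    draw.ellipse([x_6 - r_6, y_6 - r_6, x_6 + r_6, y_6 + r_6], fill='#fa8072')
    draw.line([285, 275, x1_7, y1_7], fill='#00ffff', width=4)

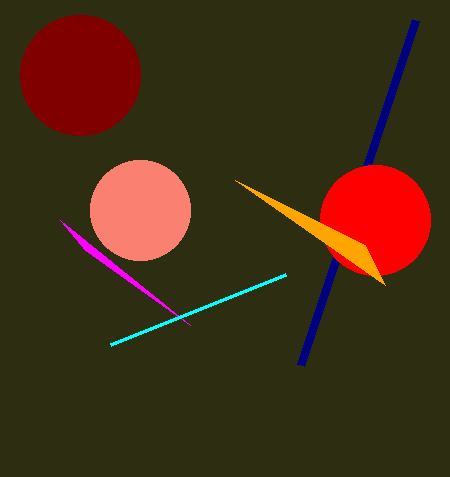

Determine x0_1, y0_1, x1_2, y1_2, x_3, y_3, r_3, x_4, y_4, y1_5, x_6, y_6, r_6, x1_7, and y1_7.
x0_1 = 190
y0_1 = 325
x1_2 = 300
y1_2 = 365
x_3 = 375
y_3 = 220
r_3 = 55
x_4 = 80
y_4 = 75
y1_5 = 245
x_6 = 140
y_6 = 210
r_6 = 50
x1_7 = 110
y1_7 = 345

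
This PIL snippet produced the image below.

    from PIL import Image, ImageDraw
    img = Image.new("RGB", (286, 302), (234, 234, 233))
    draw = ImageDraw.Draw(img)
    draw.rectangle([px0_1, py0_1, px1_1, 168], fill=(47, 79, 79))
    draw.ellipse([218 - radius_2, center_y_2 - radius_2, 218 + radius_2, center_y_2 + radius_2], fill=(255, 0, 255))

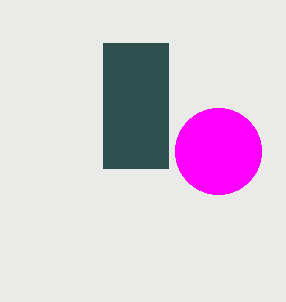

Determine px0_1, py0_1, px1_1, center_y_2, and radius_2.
px0_1 = 103; py0_1 = 43; px1_1 = 168; center_y_2 = 151; radius_2 = 43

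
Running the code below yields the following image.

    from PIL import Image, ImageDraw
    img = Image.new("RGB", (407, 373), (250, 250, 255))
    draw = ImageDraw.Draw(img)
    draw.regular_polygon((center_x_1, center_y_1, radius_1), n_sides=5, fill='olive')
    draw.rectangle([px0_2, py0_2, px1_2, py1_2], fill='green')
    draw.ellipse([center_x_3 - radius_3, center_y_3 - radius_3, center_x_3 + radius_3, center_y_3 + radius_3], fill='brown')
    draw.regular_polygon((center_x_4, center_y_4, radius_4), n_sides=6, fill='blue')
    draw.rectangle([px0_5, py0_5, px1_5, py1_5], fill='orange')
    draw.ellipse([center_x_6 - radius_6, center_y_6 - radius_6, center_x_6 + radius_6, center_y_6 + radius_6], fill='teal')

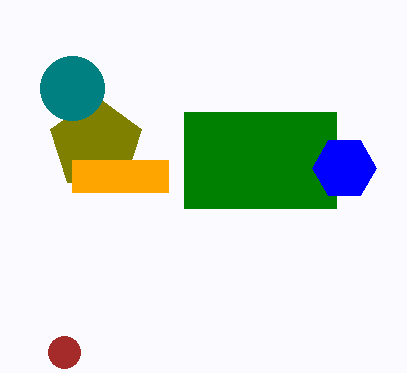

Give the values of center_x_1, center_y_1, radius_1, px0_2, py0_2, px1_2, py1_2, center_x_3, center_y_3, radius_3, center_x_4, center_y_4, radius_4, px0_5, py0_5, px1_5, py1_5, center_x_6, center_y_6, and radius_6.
center_x_1 = 96, center_y_1 = 144, radius_1 = 48, px0_2 = 184, py0_2 = 112, px1_2 = 336, py1_2 = 208, center_x_3 = 64, center_y_3 = 352, radius_3 = 16, center_x_4 = 344, center_y_4 = 168, radius_4 = 32, px0_5 = 72, py0_5 = 160, px1_5 = 168, py1_5 = 192, center_x_6 = 72, center_y_6 = 88, radius_6 = 32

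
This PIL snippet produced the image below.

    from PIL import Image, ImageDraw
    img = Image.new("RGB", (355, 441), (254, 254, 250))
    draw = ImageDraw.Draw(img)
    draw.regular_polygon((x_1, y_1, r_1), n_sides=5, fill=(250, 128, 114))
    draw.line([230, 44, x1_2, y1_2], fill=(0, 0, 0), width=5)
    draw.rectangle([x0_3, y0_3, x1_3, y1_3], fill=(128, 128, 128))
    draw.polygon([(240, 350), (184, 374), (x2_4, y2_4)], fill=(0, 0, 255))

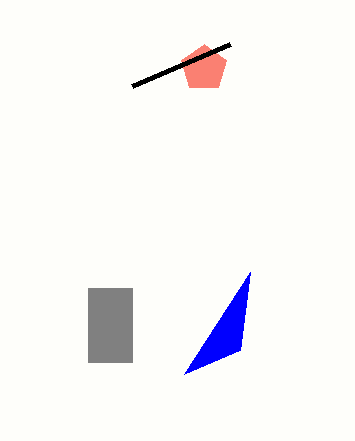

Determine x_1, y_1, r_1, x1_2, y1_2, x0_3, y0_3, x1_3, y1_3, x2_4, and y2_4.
x_1 = 204
y_1 = 68
r_1 = 24
x1_2 = 132
y1_2 = 86
x0_3 = 88
y0_3 = 288
x1_3 = 132
y1_3 = 362
x2_4 = 250
y2_4 = 272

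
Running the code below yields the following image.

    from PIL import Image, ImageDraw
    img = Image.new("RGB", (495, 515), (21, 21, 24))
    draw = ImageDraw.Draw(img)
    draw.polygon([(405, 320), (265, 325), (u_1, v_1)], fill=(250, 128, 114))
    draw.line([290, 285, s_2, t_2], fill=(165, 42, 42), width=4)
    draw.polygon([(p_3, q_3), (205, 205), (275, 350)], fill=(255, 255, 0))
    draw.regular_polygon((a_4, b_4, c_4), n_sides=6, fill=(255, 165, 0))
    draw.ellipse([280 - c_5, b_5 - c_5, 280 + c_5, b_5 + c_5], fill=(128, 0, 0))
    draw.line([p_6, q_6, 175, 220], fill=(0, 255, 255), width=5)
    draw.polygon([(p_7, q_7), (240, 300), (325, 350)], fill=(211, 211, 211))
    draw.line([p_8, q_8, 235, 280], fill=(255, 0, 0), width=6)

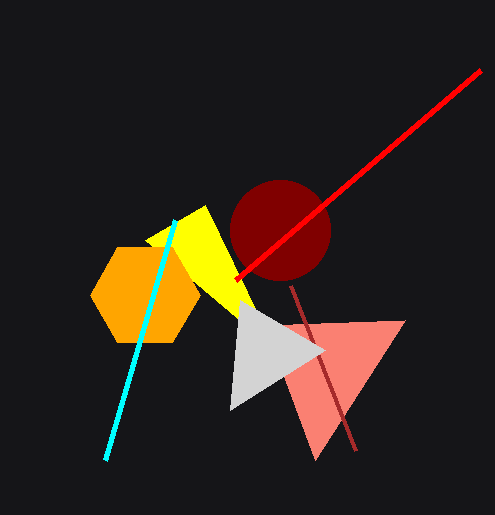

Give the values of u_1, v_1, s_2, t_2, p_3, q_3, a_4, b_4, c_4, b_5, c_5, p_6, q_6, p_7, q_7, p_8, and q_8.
u_1 = 315, v_1 = 460, s_2 = 355, t_2 = 450, p_3 = 145, q_3 = 240, a_4 = 145, b_4 = 295, c_4 = 55, b_5 = 230, c_5 = 50, p_6 = 105, q_6 = 460, p_7 = 230, q_7 = 410, p_8 = 480, q_8 = 70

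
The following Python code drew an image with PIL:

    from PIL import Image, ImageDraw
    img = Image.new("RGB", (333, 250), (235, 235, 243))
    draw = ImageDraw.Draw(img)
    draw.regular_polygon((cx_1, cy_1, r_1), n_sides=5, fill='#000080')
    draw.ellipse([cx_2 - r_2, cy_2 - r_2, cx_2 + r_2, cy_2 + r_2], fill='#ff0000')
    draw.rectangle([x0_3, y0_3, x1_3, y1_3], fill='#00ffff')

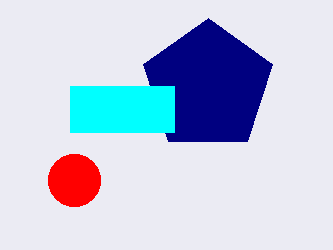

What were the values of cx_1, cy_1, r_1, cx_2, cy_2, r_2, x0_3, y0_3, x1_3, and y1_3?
cx_1 = 208
cy_1 = 86
r_1 = 68
cx_2 = 74
cy_2 = 180
r_2 = 26
x0_3 = 70
y0_3 = 86
x1_3 = 174
y1_3 = 132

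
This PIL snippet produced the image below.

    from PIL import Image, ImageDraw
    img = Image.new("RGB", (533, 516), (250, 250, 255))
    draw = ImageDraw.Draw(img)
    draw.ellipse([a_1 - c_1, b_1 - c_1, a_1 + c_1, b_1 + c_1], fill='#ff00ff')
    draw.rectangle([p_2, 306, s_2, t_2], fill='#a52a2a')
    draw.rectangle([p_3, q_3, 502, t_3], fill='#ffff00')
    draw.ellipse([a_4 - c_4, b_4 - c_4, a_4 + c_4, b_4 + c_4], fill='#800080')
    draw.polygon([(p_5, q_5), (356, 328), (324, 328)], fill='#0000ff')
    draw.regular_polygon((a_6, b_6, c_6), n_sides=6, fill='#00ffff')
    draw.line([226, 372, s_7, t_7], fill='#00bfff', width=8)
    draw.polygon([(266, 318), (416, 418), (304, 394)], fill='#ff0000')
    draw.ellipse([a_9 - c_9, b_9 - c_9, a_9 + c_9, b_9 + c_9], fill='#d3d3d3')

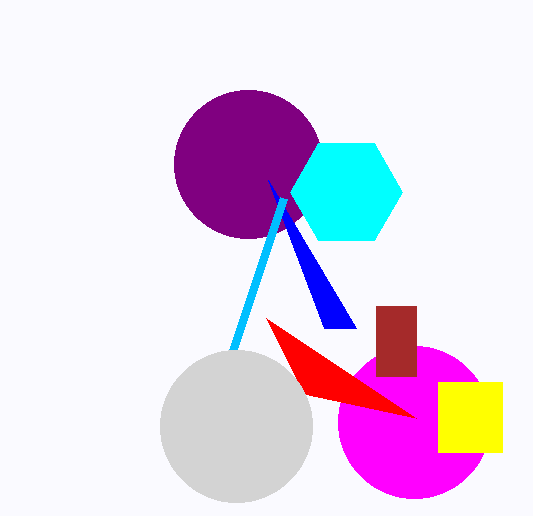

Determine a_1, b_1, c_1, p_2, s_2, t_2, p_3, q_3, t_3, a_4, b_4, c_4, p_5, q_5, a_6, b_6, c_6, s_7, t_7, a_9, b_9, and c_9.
a_1 = 414; b_1 = 422; c_1 = 76; p_2 = 376; s_2 = 416; t_2 = 376; p_3 = 438; q_3 = 382; t_3 = 452; a_4 = 248; b_4 = 164; c_4 = 74; p_5 = 268; q_5 = 180; a_6 = 346; b_6 = 192; c_6 = 56; s_7 = 284; t_7 = 198; a_9 = 236; b_9 = 426; c_9 = 76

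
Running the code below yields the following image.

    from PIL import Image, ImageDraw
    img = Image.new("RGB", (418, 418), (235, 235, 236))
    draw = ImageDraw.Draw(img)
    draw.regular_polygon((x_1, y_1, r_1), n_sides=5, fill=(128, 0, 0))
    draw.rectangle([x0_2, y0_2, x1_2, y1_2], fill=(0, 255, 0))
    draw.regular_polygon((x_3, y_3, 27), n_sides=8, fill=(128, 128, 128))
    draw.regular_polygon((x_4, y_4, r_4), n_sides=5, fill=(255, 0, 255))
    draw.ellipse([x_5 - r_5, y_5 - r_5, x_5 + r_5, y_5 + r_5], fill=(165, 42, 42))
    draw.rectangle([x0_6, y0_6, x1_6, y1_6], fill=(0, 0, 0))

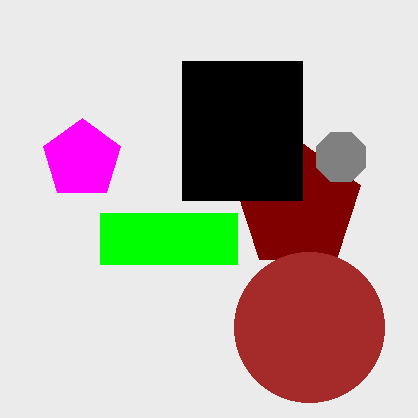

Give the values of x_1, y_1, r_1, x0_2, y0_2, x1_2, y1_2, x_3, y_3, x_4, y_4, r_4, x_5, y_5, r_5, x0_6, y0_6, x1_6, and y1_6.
x_1 = 298, y_1 = 206, r_1 = 66, x0_2 = 100, y0_2 = 213, x1_2 = 237, y1_2 = 264, x_3 = 341, y_3 = 157, x_4 = 82, y_4 = 159, r_4 = 41, x_5 = 309, y_5 = 327, r_5 = 75, x0_6 = 182, y0_6 = 61, x1_6 = 302, y1_6 = 200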